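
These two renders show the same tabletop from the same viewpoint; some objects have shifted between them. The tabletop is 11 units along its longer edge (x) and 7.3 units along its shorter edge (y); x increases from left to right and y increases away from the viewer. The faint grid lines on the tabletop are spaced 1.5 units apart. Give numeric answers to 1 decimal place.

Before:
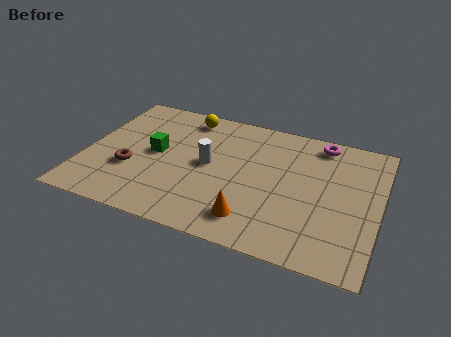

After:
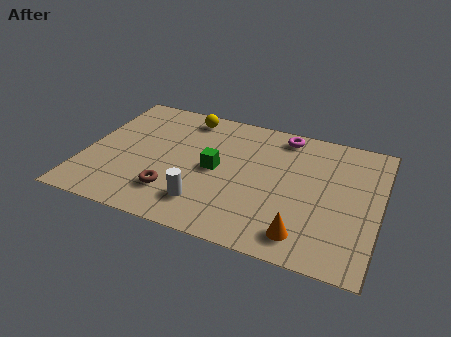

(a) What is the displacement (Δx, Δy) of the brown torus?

(1.7, -0.8)

From the two frames, the brown torus sits at roughly (1.8, 2.6) before and (3.5, 1.8) after.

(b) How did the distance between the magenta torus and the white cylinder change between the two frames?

+0.6

The distance was about 4.8 in the first image and 5.4 in the second, so they moved 0.6 units further apart.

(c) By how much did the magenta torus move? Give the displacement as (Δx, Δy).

(-1.4, 0.0)

The magenta torus was at about (8.6, 6.4) and moved to about (7.2, 6.4).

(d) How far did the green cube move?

2.3

The green cube was near (2.6, 3.8) before and (4.9, 3.6) after, so it travelled √(2.3² + 0.2²) ≈ 2.3 units.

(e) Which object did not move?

the yellow sphere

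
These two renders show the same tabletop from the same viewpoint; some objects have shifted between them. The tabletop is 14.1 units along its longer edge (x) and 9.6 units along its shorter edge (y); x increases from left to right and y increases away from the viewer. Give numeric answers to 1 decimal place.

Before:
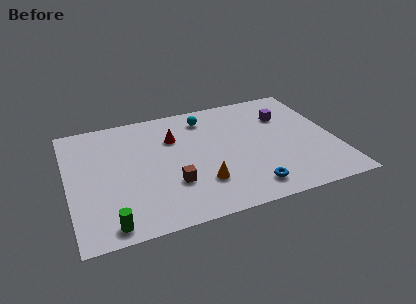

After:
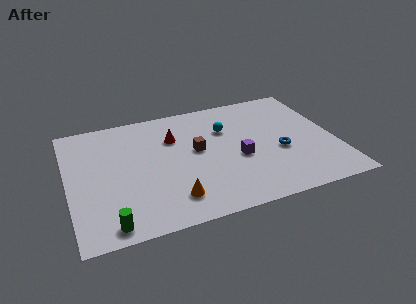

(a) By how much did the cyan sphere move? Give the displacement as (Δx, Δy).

(1.0, -1.3)

The cyan sphere was at about (7.5, 7.9) and moved to about (8.5, 6.6).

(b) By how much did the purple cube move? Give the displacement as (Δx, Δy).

(-2.8, -2.8)

The purple cube was at about (11.7, 6.8) and moved to about (8.9, 4.0).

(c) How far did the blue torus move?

3.1

The blue torus moved from about (9.2, 1.5) to (11.1, 3.9), a distance of √(1.9² + 2.4²) ≈ 3.1.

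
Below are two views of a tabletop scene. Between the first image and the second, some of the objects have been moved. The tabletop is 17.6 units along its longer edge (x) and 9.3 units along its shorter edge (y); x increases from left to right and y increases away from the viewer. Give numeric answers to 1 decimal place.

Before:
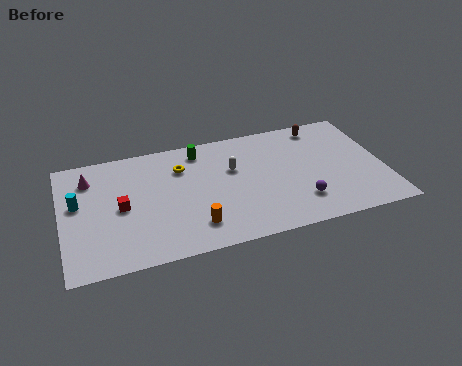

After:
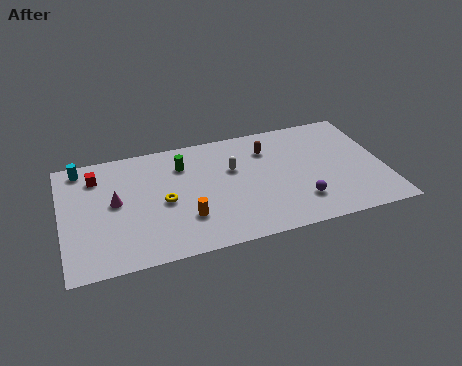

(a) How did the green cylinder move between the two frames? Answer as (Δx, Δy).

(-1.0, -0.9)

The green cylinder started near (7.7, 7.9) and ended near (6.7, 7.0).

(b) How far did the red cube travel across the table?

3.0

The red cube moved from about (3.2, 4.5) to (2.0, 7.3), a distance of √(1.2² + 2.8²) ≈ 3.0.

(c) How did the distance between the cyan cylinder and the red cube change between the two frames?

-1.3

Before: roughly 2.5 units apart; after: 1.2. That's 1.3 units closer together.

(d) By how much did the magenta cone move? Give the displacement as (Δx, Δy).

(1.3, -2.2)

From the two frames, the magenta cone sits at roughly (1.6, 7.2) before and (2.9, 5.0) after.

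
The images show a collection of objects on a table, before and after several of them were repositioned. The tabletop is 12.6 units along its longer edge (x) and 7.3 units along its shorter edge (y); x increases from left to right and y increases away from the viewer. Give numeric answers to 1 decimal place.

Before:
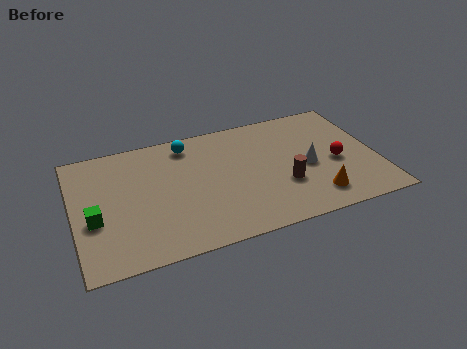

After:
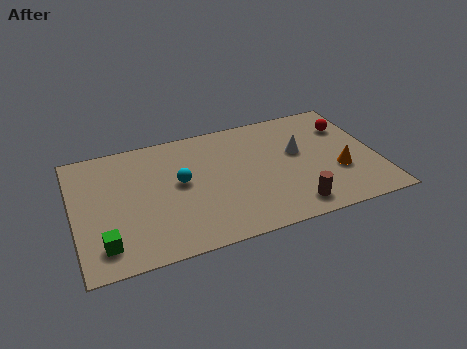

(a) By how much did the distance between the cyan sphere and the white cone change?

-0.6

They were about 5.6 units apart before and 5.0 after — 0.6 units closer together.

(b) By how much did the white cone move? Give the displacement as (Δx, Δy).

(-0.3, 1.0)

The white cone was at about (9.7, 3.3) and moved to about (9.4, 4.3).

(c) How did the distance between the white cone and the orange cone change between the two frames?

+0.4

Before: roughly 1.9 units apart; after: 2.3. That's 0.4 units further apart.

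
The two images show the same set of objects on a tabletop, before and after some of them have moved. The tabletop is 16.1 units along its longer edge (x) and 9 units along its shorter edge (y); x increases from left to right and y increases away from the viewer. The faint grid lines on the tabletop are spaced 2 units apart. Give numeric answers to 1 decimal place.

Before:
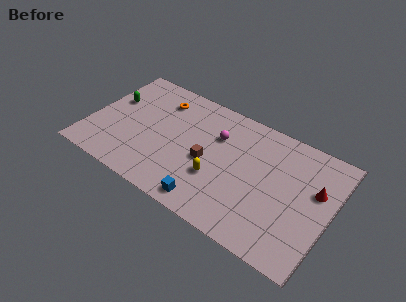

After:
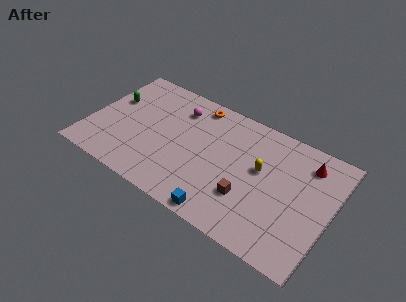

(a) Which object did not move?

the green capsule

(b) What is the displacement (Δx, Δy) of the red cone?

(-0.8, 1.6)

From the two frames, the red cone sits at roughly (15.0, 5.6) before and (14.2, 7.2) after.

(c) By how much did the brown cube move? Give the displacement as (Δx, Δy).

(2.9, -1.2)

From the two frames, the brown cube sits at roughly (8.0, 4.0) before and (10.9, 2.8) after.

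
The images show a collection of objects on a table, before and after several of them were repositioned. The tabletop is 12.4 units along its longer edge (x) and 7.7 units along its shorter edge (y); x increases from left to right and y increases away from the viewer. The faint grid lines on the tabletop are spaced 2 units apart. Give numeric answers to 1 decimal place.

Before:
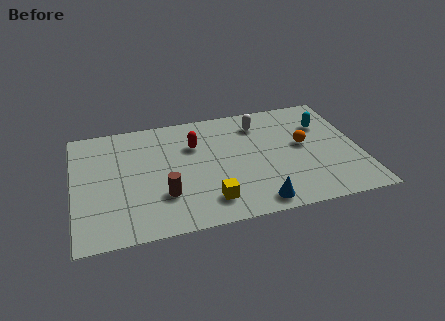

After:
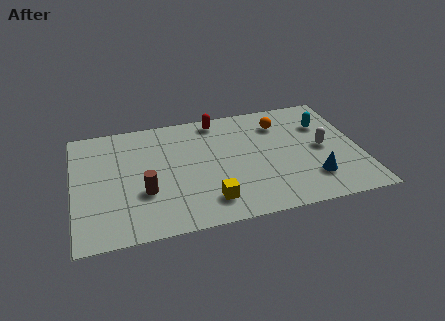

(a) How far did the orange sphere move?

1.9

The orange sphere was near (10.0, 4.2) before and (9.1, 5.9) after, so it travelled √(0.9² + 1.7²) ≈ 1.9 units.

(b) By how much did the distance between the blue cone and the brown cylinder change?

+3.1

The distance was about 4.1 in the first image and 7.2 in the second, so they moved 3.1 units further apart.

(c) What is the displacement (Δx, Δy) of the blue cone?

(2.5, 1.0)

From the two frames, the blue cone sits at roughly (7.7, 0.9) before and (10.2, 1.9) after.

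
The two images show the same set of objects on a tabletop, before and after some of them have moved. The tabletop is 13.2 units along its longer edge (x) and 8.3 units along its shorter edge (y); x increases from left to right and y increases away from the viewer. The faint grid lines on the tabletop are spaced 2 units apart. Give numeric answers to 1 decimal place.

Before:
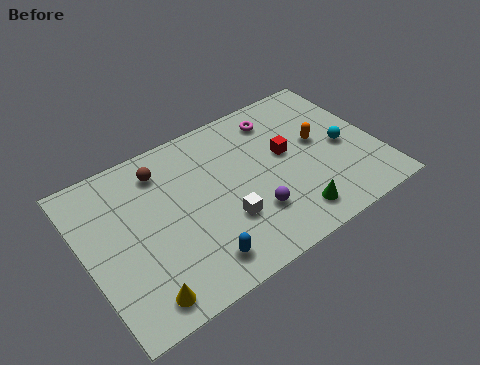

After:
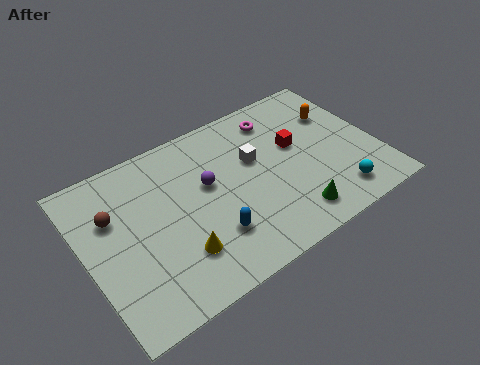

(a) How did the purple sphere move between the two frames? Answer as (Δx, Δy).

(-1.6, 2.5)

The purple sphere started near (7.2, 2.4) and ended near (5.6, 4.9).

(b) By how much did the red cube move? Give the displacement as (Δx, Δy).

(0.5, 0.2)

The red cube started near (9.2, 4.7) and ended near (9.7, 4.9).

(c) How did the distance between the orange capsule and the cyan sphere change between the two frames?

+3.1

The distance was about 1.3 in the first image and 4.4 in the second, so they moved 3.1 units further apart.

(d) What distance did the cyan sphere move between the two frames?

2.5

The cyan sphere was near (11.7, 3.8) before and (10.9, 1.4) after, so it travelled √(0.8² + 2.4²) ≈ 2.5 units.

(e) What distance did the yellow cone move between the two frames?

2.2

From (1.9, 1.1) to (3.8, 2.2), the yellow cone covered √(1.9² + 1.1²) ≈ 2.2 units.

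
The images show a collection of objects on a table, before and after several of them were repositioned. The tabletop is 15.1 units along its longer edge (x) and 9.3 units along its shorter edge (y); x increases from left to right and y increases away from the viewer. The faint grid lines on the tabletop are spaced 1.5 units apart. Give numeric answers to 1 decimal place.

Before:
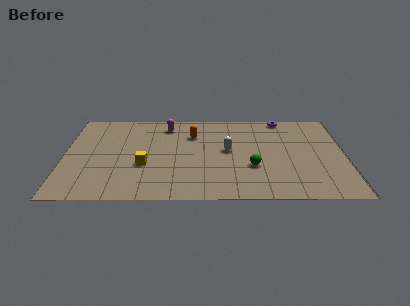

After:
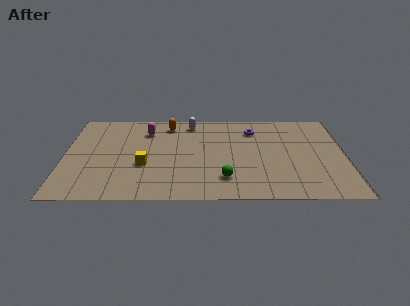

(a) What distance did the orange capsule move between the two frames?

1.7

From (6.9, 6.7) to (5.6, 7.8), the orange capsule covered √(1.3² + 1.1²) ≈ 1.7 units.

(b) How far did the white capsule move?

3.6

The white capsule was near (8.8, 5.0) before and (6.8, 8.0) after, so it travelled √(2.0² + 3.0²) ≈ 3.6 units.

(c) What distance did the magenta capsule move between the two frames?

1.3

The magenta capsule moved from about (5.5, 7.7) to (4.4, 7.1), a distance of √(1.1² + 0.6²) ≈ 1.3.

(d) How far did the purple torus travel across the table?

2.1

From (11.8, 8.5) to (10.2, 7.2), the purple torus covered √(1.6² + 1.3²) ≈ 2.1 units.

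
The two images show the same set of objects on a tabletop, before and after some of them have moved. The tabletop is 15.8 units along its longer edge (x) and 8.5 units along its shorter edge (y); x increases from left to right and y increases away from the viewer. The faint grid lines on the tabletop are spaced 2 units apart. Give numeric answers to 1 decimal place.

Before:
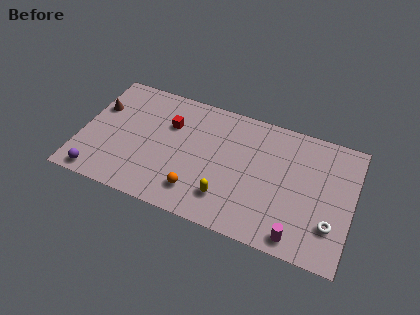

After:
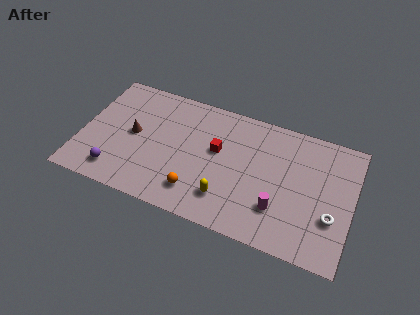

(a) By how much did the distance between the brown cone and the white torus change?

-2.5

Before: roughly 14.3 units apart; after: 11.8. That's 2.5 units closer together.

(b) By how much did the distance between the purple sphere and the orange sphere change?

-1.1

The distance was about 5.8 in the first image and 4.7 in the second, so they moved 1.1 units closer together.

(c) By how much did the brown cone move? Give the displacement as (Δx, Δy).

(2.2, -1.2)

The brown cone started near (0.8, 5.6) and ended near (3.0, 4.4).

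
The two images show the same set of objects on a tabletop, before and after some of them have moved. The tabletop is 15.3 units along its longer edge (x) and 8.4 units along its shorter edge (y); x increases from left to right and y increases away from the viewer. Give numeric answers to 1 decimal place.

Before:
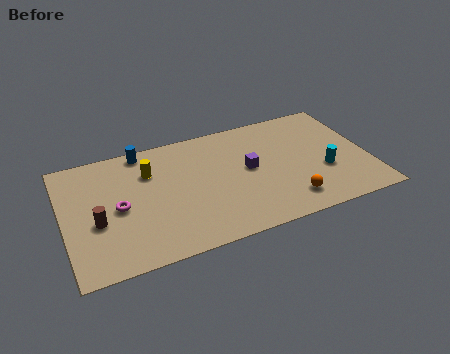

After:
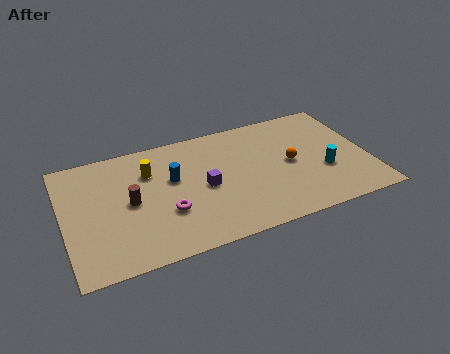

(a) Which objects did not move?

the cyan cylinder and the yellow cylinder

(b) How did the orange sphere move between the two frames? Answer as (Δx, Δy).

(0.4, 2.6)

The orange sphere was at about (11.0, 1.6) and moved to about (11.4, 4.2).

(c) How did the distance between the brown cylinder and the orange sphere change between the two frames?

-1.5

Before: roughly 9.6 units apart; after: 8.1. That's 1.5 units closer together.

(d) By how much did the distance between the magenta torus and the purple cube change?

-4.3

They were about 6.6 units apart before and 2.3 after — 4.3 units closer together.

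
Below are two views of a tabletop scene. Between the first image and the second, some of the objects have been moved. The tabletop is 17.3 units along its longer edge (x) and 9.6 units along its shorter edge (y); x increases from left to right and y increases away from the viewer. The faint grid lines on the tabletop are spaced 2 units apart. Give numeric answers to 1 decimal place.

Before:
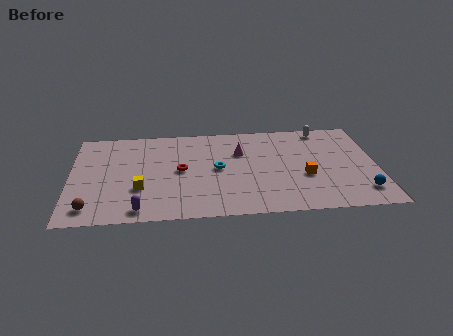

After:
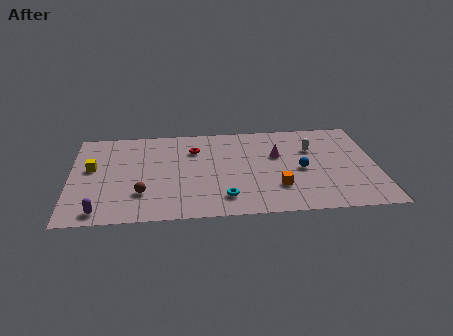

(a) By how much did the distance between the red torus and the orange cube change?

-0.8

The distance was about 7.1 in the first image and 6.3 in the second, so they moved 0.8 units closer together.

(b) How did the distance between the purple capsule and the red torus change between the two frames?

+3.5

The distance was about 4.4 in the first image and 7.9 in the second, so they moved 3.5 units further apart.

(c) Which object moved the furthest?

the blue sphere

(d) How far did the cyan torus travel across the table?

3.0

The cyan torus was near (8.3, 4.9) before and (8.6, 1.9) after, so it travelled √(0.3² + 3.0²) ≈ 3.0 units.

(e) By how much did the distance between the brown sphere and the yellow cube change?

+0.8

Before: roughly 3.2 units apart; after: 4.0. That's 0.8 units further apart.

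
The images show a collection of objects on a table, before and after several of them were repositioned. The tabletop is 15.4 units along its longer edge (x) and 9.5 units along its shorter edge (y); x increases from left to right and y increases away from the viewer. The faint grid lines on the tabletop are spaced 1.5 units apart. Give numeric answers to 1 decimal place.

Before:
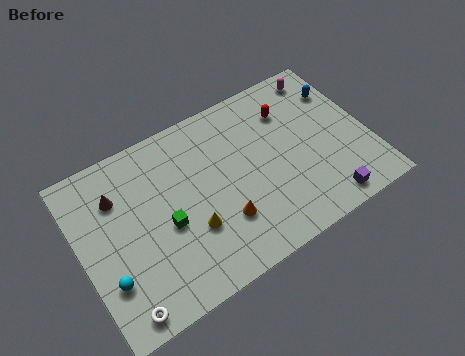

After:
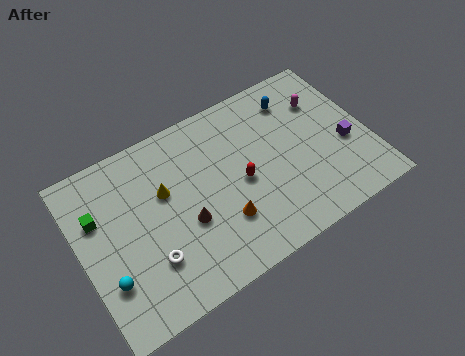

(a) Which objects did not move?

the orange cone and the cyan sphere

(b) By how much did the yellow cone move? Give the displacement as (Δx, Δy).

(-1.0, 2.7)

The yellow cone started near (5.6, 3.2) and ended near (4.6, 5.9).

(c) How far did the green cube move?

4.0

The green cube was near (4.4, 4.1) before and (1.1, 6.3) after, so it travelled √(3.3² + 2.2²) ≈ 4.0 units.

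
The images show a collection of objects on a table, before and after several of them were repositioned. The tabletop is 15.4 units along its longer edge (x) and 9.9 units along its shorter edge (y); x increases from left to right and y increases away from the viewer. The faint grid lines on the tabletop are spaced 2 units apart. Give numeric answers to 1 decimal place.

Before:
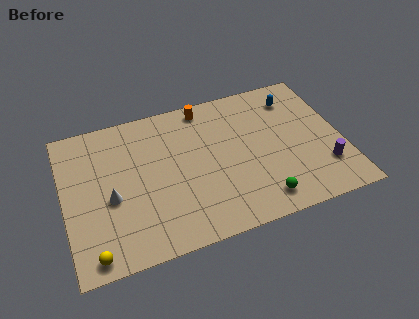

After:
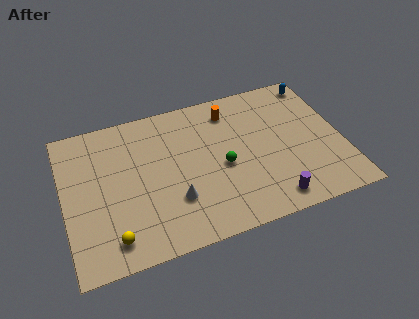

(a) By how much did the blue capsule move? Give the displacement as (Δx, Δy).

(1.4, 0.8)

The blue capsule started near (13.1, 7.9) and ended near (14.5, 8.7).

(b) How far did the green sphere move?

3.4

From (10.5, 1.5) to (8.7, 4.4), the green sphere covered √(1.8² + 2.9²) ≈ 3.4 units.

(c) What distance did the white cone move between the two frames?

3.6

The white cone moved from about (2.5, 4.2) to (5.9, 3.0), a distance of √(3.4² + 1.2²) ≈ 3.6.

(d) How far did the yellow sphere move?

1.3

From (1.3, 1.0) to (2.4, 1.6), the yellow sphere covered √(1.1² + 0.6²) ≈ 1.3 units.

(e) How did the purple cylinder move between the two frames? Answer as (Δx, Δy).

(-3.1, -1.3)

The purple cylinder started near (14.2, 2.6) and ended near (11.1, 1.3).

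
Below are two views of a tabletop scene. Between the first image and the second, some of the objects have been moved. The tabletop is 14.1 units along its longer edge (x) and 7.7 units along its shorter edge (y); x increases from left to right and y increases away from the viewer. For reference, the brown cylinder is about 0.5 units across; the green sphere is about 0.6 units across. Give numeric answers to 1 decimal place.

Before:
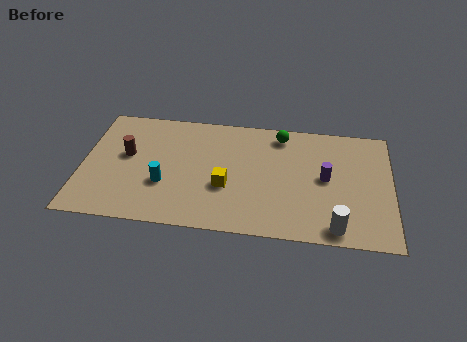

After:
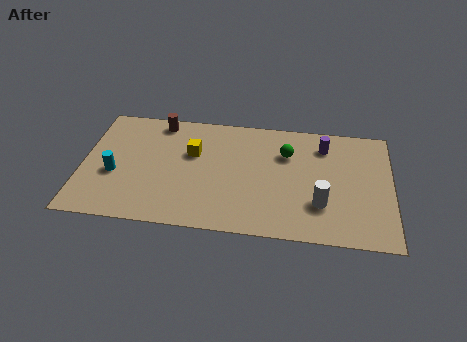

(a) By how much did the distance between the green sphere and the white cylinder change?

-2.8

They were about 6.3 units apart before and 3.5 after — 2.8 units closer together.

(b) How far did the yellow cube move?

2.6

From (6.6, 2.9) to (5.0, 4.9), the yellow cube covered √(1.6² + 2.0²) ≈ 2.6 units.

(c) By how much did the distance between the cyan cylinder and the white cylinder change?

+1.4

They were about 8.0 units apart before and 9.4 after — 1.4 units further apart.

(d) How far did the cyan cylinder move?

2.3

The cyan cylinder moved from about (3.8, 2.7) to (1.5, 3.1), a distance of √(2.3² + 0.4²) ≈ 2.3.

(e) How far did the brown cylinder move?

2.8

The brown cylinder was near (2.0, 4.4) before and (3.4, 6.8) after, so it travelled √(1.4² + 2.4²) ≈ 2.8 units.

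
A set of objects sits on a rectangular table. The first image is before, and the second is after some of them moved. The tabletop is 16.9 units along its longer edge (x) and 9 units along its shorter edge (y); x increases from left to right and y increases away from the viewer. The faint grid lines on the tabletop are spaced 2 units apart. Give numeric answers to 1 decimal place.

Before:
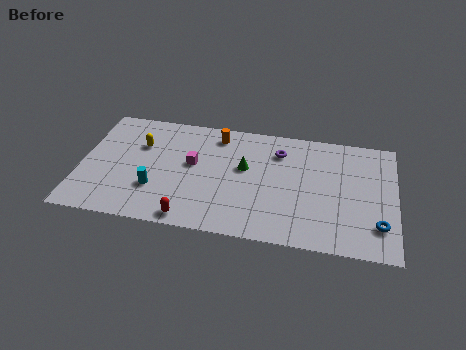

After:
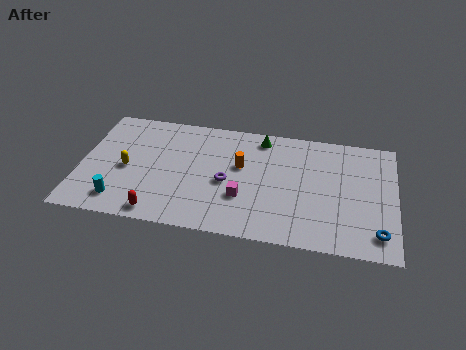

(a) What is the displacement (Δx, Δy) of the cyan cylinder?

(-1.8, -1.2)

From the two frames, the cyan cylinder sits at roughly (4.1, 2.8) before and (2.3, 1.6) after.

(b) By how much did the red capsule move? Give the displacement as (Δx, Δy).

(-1.7, 0.1)

The red capsule was at about (6.1, 0.9) and moved to about (4.4, 1.0).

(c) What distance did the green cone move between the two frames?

2.6

From (8.8, 5.3) to (9.6, 7.8), the green cone covered √(0.8² + 2.5²) ≈ 2.6 units.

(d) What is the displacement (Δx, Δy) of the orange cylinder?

(1.4, -2.2)

From the two frames, the orange cylinder sits at roughly (7.2, 7.6) before and (8.6, 5.4) after.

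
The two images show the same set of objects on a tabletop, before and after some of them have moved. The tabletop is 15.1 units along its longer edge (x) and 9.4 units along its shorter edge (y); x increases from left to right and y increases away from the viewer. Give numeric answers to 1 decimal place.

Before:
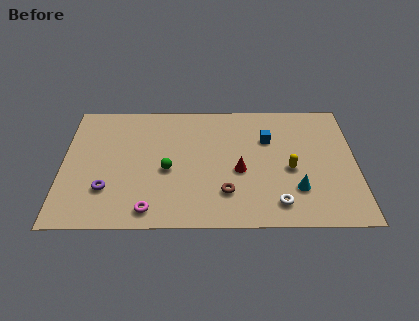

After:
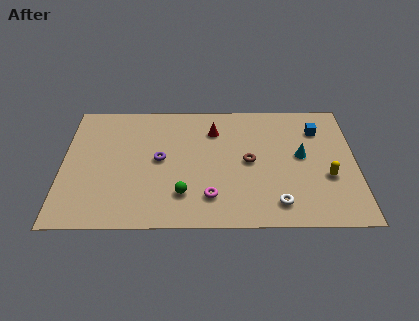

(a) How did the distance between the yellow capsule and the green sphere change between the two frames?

+1.2

Before: roughly 6.3 units apart; after: 7.5. That's 1.2 units further apart.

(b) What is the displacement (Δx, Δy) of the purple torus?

(2.7, 2.2)

The purple torus started near (2.3, 2.7) and ended near (5.0, 4.9).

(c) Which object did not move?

the white torus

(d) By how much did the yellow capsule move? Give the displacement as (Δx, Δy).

(1.9, -0.6)

The yellow capsule was at about (11.7, 4.1) and moved to about (13.6, 3.5).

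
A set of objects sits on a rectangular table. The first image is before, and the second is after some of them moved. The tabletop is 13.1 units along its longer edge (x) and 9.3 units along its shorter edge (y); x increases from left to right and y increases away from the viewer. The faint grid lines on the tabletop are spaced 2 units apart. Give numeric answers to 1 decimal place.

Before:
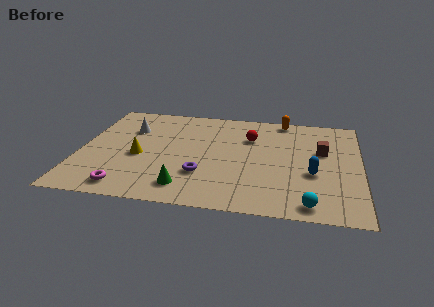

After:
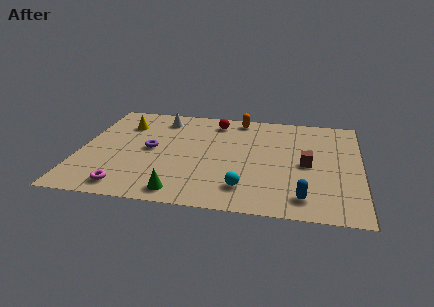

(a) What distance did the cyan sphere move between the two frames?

3.1

The cyan sphere moved from about (10.8, 1.0) to (7.8, 1.9), a distance of √(3.0² + 0.9²) ≈ 3.1.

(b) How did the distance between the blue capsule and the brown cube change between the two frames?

+0.8

Before: roughly 2.1 units apart; after: 2.9. That's 0.8 units further apart.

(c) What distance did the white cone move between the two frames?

1.8

The white cone was near (2.2, 6.5) before and (3.6, 7.7) after, so it travelled √(1.4² + 1.2²) ≈ 1.8 units.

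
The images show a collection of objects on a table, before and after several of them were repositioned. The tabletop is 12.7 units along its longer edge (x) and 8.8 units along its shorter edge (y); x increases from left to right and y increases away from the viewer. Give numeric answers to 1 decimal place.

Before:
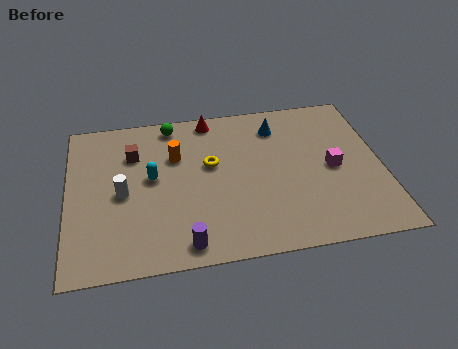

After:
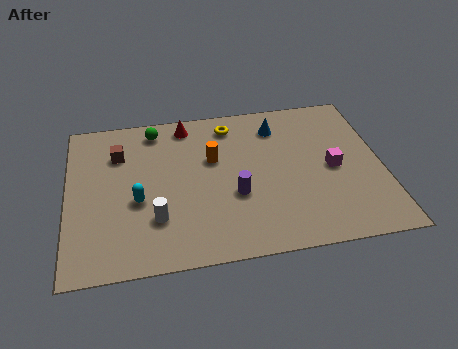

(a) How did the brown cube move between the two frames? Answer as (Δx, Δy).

(-0.6, 0.1)

The brown cube was at about (2.7, 6.3) and moved to about (2.1, 6.4).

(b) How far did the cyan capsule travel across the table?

1.3

The cyan capsule moved from about (3.4, 4.8) to (2.8, 3.6), a distance of √(0.6² + 1.2²) ≈ 1.3.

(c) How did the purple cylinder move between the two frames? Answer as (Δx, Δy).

(2.1, 2.3)

From the two frames, the purple cylinder sits at roughly (4.6, 1.0) before and (6.7, 3.3) after.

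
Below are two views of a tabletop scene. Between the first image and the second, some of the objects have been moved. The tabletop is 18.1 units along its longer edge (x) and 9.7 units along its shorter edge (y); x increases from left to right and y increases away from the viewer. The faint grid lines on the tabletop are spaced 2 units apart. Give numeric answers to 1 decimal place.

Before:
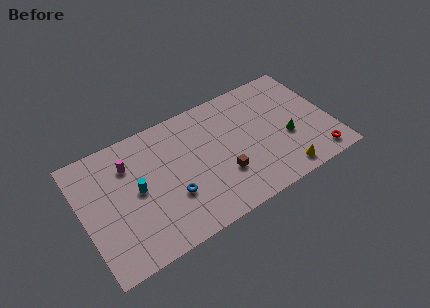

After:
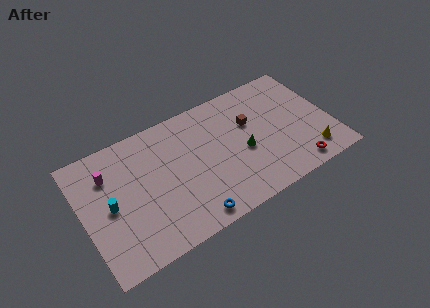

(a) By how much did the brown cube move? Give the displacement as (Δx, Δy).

(2.5, 3.1)

The brown cube was at about (9.9, 3.1) and moved to about (12.4, 6.2).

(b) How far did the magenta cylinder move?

1.5

The magenta cylinder was near (3.6, 7.2) before and (2.1, 7.1) after, so it travelled √(1.5² + 0.1²) ≈ 1.5 units.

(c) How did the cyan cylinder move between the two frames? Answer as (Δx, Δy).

(-2.0, -0.3)

The cyan cylinder was at about (3.9, 5.0) and moved to about (1.9, 4.7).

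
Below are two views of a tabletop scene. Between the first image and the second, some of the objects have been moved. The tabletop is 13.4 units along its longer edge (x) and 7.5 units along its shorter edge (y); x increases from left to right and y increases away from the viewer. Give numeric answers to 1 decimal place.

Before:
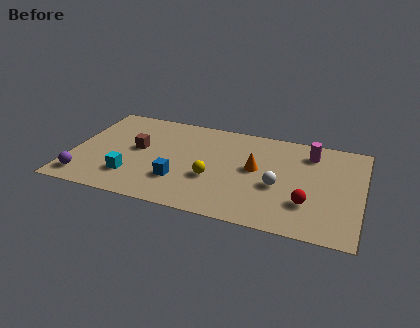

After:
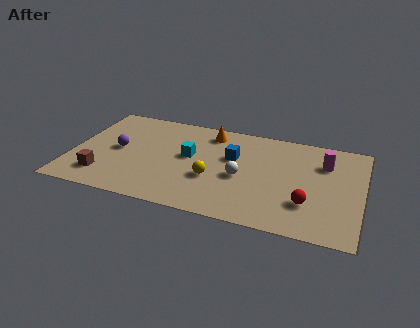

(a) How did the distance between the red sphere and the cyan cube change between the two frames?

-2.2

The distance was about 8.1 in the first image and 5.9 in the second, so they moved 2.2 units closer together.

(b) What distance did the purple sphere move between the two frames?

2.9

From (0.8, 1.2) to (2.1, 3.8), the purple sphere covered √(1.3² + 2.6²) ≈ 2.9 units.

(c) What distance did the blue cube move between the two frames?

3.4

The blue cube was near (5.1, 2.2) before and (7.4, 4.7) after, so it travelled √(2.3² + 2.5²) ≈ 3.4 units.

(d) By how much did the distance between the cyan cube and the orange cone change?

-3.8

They were about 6.0 units apart before and 2.2 after — 3.8 units closer together.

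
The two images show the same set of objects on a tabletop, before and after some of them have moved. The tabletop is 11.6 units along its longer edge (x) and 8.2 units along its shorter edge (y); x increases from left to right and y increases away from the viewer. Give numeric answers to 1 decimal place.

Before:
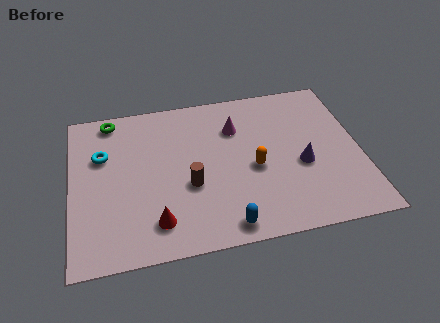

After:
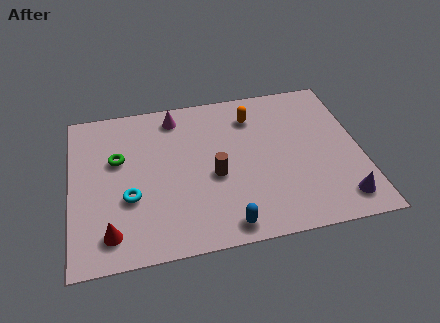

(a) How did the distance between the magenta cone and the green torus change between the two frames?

-2.1

Before: roughly 5.2 units apart; after: 3.1. That's 2.1 units closer together.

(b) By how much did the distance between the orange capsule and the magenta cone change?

+0.8

They were about 2.4 units apart before and 3.2 after — 0.8 units further apart.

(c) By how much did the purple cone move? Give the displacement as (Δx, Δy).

(1.4, -2.1)

The purple cone started near (9.2, 3.4) and ended near (10.6, 1.3).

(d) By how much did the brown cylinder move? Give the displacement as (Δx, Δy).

(1.0, 0.3)

The brown cylinder started near (4.7, 3.2) and ended near (5.7, 3.5).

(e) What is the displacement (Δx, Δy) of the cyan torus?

(1.0, -2.4)

The cyan torus started near (1.3, 5.4) and ended near (2.3, 3.0).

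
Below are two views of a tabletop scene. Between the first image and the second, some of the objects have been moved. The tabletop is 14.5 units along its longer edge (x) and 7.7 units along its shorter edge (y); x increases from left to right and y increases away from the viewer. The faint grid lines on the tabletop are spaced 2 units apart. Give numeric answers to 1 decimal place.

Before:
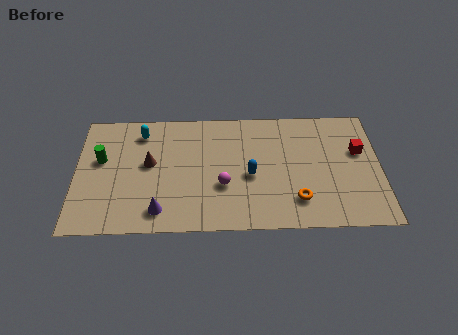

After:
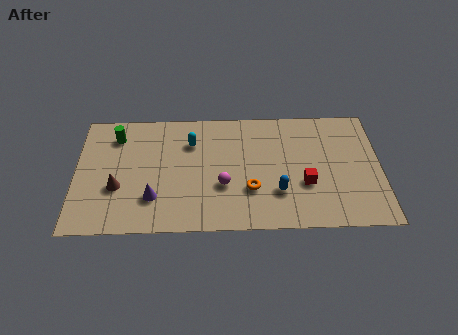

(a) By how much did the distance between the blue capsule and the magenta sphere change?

+1.2

Before: roughly 1.4 units apart; after: 2.6. That's 1.2 units further apart.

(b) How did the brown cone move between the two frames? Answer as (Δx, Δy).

(-1.5, -1.5)

The brown cone was at about (3.5, 4.3) and moved to about (2.0, 2.8).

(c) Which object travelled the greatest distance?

the red cube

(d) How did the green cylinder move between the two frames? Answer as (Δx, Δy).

(0.7, 1.5)

From the two frames, the green cylinder sits at roughly (1.2, 4.6) before and (1.9, 6.1) after.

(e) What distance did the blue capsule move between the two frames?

1.7

The blue capsule was near (8.3, 3.4) before and (9.6, 2.3) after, so it travelled √(1.3² + 1.1²) ≈ 1.7 units.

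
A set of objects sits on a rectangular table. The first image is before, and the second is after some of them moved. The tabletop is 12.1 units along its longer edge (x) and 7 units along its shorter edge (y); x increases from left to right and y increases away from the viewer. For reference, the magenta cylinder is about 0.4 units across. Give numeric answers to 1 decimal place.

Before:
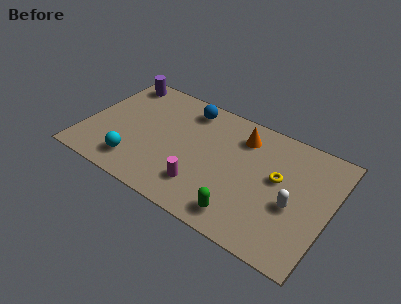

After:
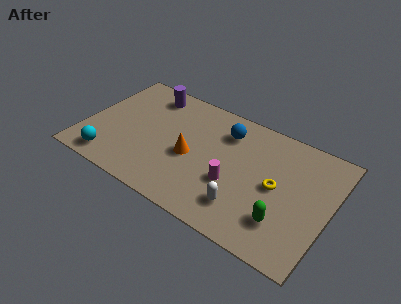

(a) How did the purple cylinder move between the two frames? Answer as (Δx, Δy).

(1.6, -0.2)

From the two frames, the purple cylinder sits at roughly (1.1, 6.1) before and (2.7, 5.9) after.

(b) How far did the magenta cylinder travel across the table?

1.7

From (6.1, 1.7) to (7.5, 2.6), the magenta cylinder covered √(1.4² + 0.9²) ≈ 1.7 units.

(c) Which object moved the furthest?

the orange cone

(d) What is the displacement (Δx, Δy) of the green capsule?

(1.9, 0.7)

From the two frames, the green capsule sits at roughly (8.2, 1.1) before and (10.1, 1.8) after.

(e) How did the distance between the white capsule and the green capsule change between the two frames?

-0.9

The distance was about 2.8 in the first image and 1.9 in the second, so they moved 0.9 units closer together.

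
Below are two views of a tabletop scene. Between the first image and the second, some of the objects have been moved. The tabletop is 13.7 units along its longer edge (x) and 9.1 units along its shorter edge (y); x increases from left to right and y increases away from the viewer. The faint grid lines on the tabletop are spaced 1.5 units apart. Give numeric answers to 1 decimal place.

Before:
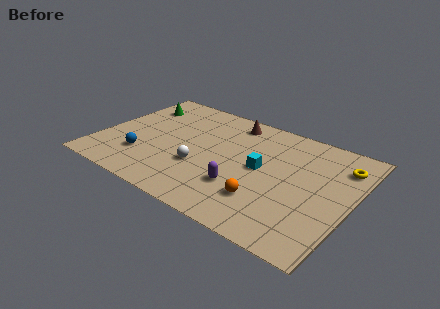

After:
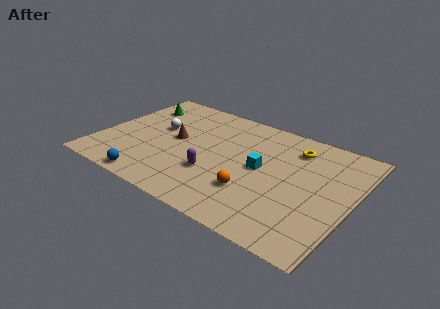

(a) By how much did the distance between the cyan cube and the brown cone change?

+1.0

They were about 3.8 units apart before and 4.8 after — 1.0 units further apart.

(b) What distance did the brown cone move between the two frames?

4.0

The brown cone moved from about (6.6, 7.8) to (4.0, 4.8), a distance of √(2.6² + 3.0²) ≈ 4.0.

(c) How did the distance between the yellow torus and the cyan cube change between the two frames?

-1.7

The distance was about 4.6 in the first image and 2.9 in the second, so they moved 1.7 units closer together.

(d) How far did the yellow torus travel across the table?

2.6

The yellow torus moved from about (12.8, 7.0) to (10.2, 7.2), a distance of √(2.6² + 0.2²) ≈ 2.6.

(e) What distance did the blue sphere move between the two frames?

1.9

The blue sphere was near (2.6, 2.5) before and (3.5, 0.8) after, so it travelled √(0.9² + 1.7²) ≈ 1.9 units.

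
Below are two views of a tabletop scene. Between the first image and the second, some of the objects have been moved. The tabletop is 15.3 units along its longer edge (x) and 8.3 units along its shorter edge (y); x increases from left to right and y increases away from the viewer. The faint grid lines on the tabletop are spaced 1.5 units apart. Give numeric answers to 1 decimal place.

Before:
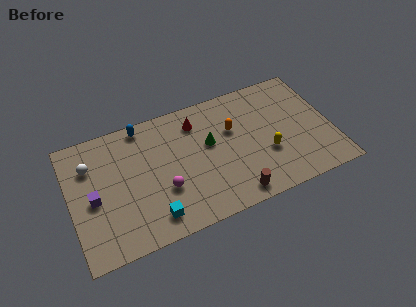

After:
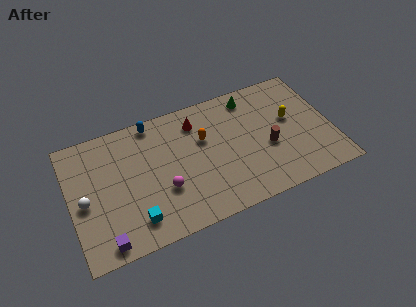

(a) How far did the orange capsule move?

1.7

The orange capsule moved from about (9.6, 5.3) to (7.9, 5.3), a distance of √(1.7² + 0.0²) ≈ 1.7.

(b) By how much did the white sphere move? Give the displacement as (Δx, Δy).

(-0.5, -2.2)

From the two frames, the white sphere sits at roughly (1.3, 6.0) before and (0.8, 3.8) after.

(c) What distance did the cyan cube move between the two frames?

1.0

The cyan cube moved from about (4.5, 1.4) to (3.5, 1.6), a distance of √(1.0² + 0.2²) ≈ 1.0.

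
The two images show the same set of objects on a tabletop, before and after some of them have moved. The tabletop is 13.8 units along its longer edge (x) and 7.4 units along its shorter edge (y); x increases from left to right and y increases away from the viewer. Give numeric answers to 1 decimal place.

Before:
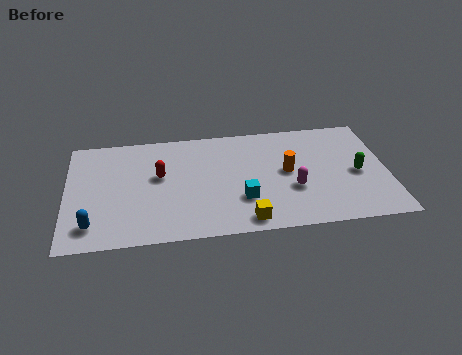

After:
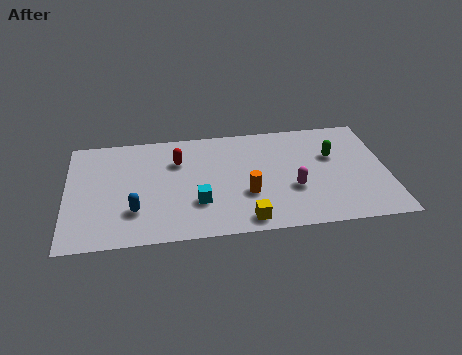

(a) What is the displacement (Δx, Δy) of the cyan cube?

(-1.9, 0.0)

From the two frames, the cyan cube sits at roughly (7.5, 2.3) before and (5.6, 2.3) after.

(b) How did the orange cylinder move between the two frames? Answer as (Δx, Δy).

(-1.8, -1.3)

From the two frames, the orange cylinder sits at roughly (9.5, 3.9) before and (7.7, 2.6) after.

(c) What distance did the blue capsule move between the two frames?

1.9

The blue capsule was near (1.1, 1.4) before and (2.9, 2.1) after, so it travelled √(1.8² + 0.7²) ≈ 1.9 units.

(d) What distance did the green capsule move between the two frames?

1.6

The green capsule moved from about (12.5, 3.4) to (11.5, 4.7), a distance of √(1.0² + 1.3²) ≈ 1.6.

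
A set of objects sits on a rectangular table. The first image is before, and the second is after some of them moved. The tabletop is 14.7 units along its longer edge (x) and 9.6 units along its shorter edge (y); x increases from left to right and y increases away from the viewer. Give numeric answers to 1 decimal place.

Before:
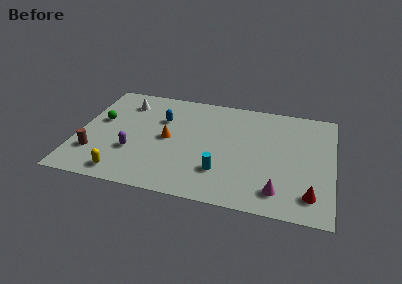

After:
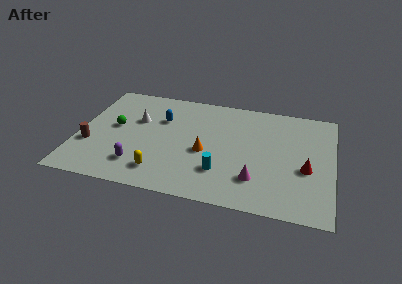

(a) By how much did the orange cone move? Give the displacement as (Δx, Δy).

(2.2, -0.7)

The orange cone was at about (5.2, 4.8) and moved to about (7.4, 4.1).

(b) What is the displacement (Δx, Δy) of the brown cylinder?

(-0.3, 0.7)

The brown cylinder started near (1.1, 2.6) and ended near (0.8, 3.3).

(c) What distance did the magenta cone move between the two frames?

1.5

The magenta cone was near (11.7, 1.7) before and (10.4, 2.4) after, so it travelled √(1.3² + 0.7²) ≈ 1.5 units.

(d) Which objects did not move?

the cyan cylinder and the blue capsule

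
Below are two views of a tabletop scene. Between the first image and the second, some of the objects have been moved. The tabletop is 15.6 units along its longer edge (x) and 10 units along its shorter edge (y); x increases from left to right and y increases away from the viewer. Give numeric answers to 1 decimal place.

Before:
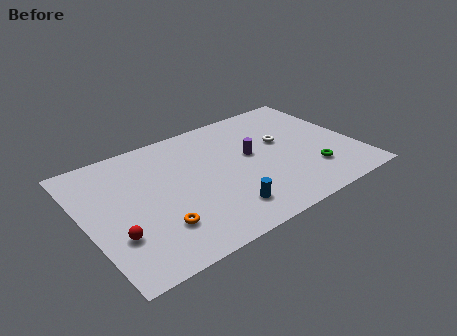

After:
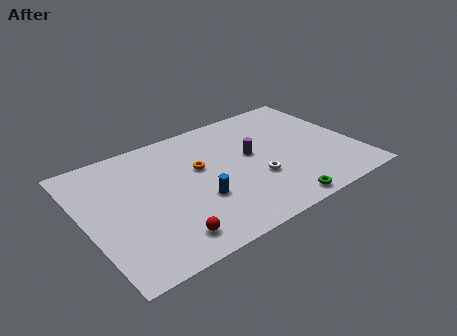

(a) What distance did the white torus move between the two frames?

3.1

The white torus was near (11.6, 5.9) before and (9.6, 3.5) after, so it travelled √(2.0² + 2.4²) ≈ 3.1 units.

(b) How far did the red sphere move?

3.0

From (1.4, 3.1) to (4.0, 1.6), the red sphere covered √(2.6² + 1.5²) ≈ 3.0 units.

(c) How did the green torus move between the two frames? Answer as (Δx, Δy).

(-2.4, -1.7)

The green torus was at about (12.7, 2.6) and moved to about (10.3, 0.9).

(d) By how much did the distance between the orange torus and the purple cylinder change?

-3.7

Before: roughly 6.7 units apart; after: 3.0. That's 3.7 units closer together.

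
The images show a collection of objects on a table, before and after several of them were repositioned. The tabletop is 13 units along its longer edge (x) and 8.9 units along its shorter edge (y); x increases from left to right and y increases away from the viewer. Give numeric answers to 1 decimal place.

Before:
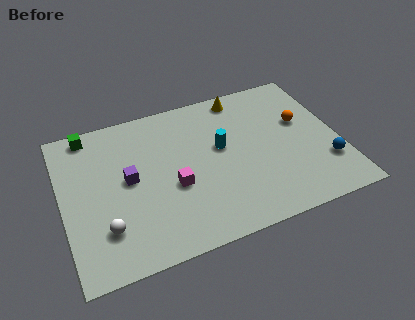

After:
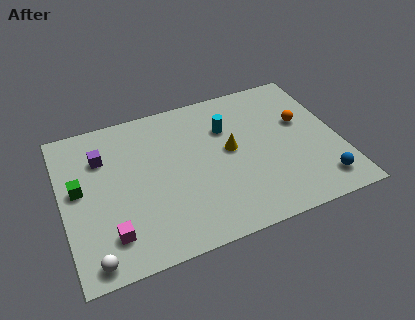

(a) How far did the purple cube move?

2.0

From (3.1, 4.7) to (2.0, 6.4), the purple cube covered √(1.1² + 1.7²) ≈ 2.0 units.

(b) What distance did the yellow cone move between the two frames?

3.2

The yellow cone was near (8.8, 7.9) before and (7.9, 4.8) after, so it travelled √(0.9² + 3.1²) ≈ 3.2 units.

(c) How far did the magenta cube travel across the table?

3.5

The magenta cube was near (5.1, 3.6) before and (2.0, 1.9) after, so it travelled √(3.1² + 1.7²) ≈ 3.5 units.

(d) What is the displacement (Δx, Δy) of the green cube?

(-0.7, -3.1)

The green cube started near (1.5, 8.0) and ended near (0.8, 4.9).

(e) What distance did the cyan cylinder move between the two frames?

1.2

The cyan cylinder moved from about (7.5, 5.1) to (7.9, 6.2), a distance of √(0.4² + 1.1²) ≈ 1.2.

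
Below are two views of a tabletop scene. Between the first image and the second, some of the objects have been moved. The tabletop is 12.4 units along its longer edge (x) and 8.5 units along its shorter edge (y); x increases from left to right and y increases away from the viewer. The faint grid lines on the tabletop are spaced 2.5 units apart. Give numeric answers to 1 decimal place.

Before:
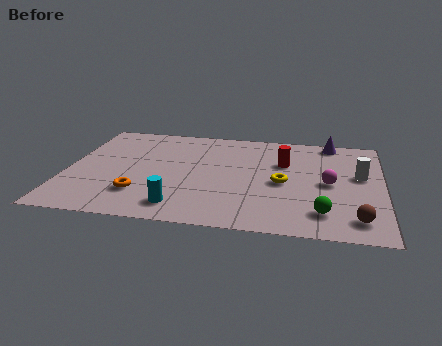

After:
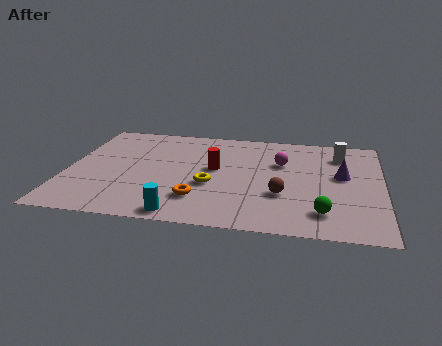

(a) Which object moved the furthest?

the brown sphere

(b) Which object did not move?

the green sphere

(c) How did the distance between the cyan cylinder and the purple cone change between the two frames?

-1.2

They were about 8.5 units apart before and 7.3 after — 1.2 units closer together.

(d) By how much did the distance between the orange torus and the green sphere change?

-2.3

Before: roughly 7.1 units apart; after: 4.8. That's 2.3 units closer together.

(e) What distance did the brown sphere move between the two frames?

3.3

The brown sphere was near (11.4, 1.4) before and (8.5, 2.9) after, so it travelled √(2.9² + 1.5²) ≈ 3.3 units.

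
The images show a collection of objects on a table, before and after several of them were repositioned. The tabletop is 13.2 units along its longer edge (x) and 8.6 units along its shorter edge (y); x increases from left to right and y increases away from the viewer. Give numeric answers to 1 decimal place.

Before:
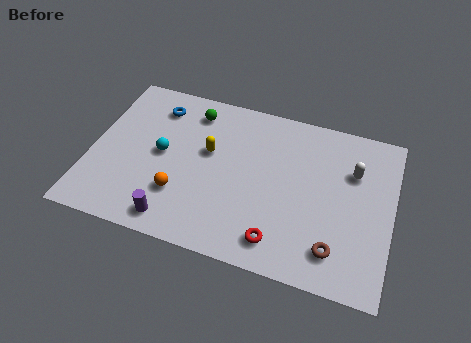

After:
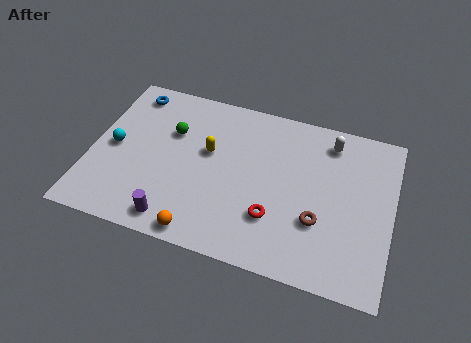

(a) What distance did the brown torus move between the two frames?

1.4

From (10.9, 1.7) to (10.1, 2.9), the brown torus covered √(0.8² + 1.2²) ≈ 1.4 units.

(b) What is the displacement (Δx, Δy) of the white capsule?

(-1.1, 1.3)

The white capsule started near (11.4, 5.9) and ended near (10.3, 7.2).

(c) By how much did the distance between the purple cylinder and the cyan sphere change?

+0.9

Before: roughly 3.4 units apart; after: 4.3. That's 0.9 units further apart.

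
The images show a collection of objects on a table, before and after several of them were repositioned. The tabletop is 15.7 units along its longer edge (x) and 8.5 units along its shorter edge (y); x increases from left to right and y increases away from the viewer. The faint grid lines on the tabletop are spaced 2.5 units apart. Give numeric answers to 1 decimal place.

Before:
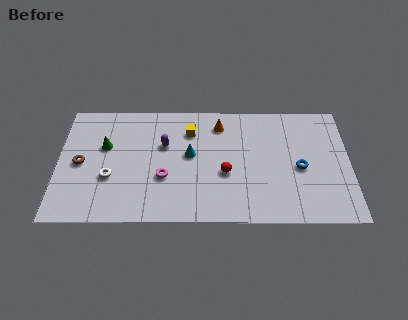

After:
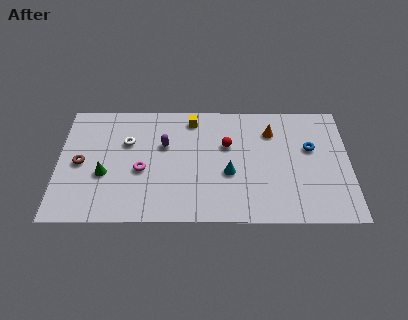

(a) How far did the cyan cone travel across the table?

2.5

From (7.1, 4.7) to (9.2, 3.4), the cyan cone covered √(2.1² + 1.3²) ≈ 2.5 units.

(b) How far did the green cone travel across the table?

2.0

From (2.5, 5.3) to (2.5, 3.3), the green cone covered √(0.0² + 2.0²) ≈ 2.0 units.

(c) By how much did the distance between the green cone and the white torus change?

+0.4

They were about 2.2 units apart before and 2.6 after — 0.4 units further apart.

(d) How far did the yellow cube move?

0.9

The yellow cube was near (7.1, 6.4) before and (7.2, 7.3) after, so it travelled √(0.1² + 0.9²) ≈ 0.9 units.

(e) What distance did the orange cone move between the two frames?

2.8

The orange cone was near (8.7, 6.9) before and (11.5, 6.4) after, so it travelled √(2.8² + 0.5²) ≈ 2.8 units.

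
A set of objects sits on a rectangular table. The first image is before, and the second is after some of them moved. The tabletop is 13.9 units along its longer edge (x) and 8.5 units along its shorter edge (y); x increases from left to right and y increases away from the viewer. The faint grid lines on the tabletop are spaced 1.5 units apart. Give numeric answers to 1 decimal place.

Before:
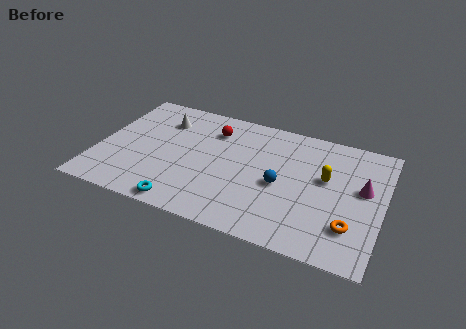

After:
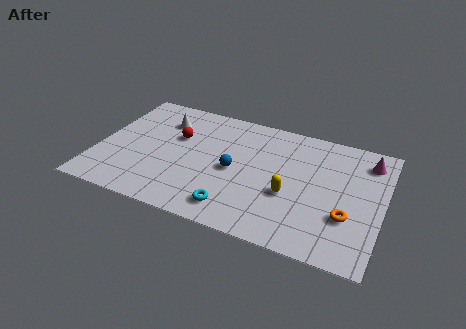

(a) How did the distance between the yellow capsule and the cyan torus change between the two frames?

-4.6

Before: roughly 7.7 units apart; after: 3.1. That's 4.6 units closer together.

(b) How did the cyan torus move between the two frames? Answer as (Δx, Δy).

(2.4, 0.6)

From the two frames, the cyan torus sits at roughly (4.6, 0.8) before and (7.0, 1.4) after.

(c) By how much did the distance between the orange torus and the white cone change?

-0.4

Before: roughly 10.5 units apart; after: 10.1. That's 0.4 units closer together.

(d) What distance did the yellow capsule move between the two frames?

2.3

From (11.1, 5.0) to (9.5, 3.3), the yellow capsule covered √(1.6² + 1.7²) ≈ 2.3 units.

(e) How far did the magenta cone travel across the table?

2.0

From (12.9, 4.9) to (13.0, 6.9), the magenta cone covered √(0.1² + 2.0²) ≈ 2.0 units.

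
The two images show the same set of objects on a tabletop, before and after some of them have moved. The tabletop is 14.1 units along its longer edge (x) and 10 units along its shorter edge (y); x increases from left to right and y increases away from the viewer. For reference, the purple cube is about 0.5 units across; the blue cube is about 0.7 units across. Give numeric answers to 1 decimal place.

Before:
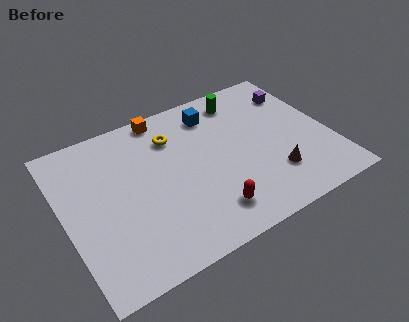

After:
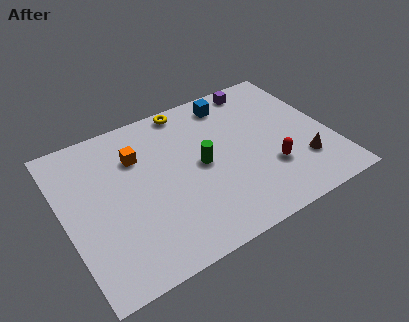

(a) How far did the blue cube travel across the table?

1.1

The blue cube moved from about (8.4, 8.1) to (9.4, 8.5), a distance of √(1.0² + 0.4²) ≈ 1.1.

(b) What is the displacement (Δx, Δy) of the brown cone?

(1.6, 0.1)

The brown cone was at about (10.7, 2.6) and moved to about (12.3, 2.7).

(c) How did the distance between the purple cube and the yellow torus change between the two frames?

-2.9

The distance was about 6.8 in the first image and 3.9 in the second, so they moved 2.9 units closer together.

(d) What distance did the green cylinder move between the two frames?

4.4

From (10.0, 8.4) to (7.2, 5.0), the green cylinder covered √(2.8² + 3.4²) ≈ 4.4 units.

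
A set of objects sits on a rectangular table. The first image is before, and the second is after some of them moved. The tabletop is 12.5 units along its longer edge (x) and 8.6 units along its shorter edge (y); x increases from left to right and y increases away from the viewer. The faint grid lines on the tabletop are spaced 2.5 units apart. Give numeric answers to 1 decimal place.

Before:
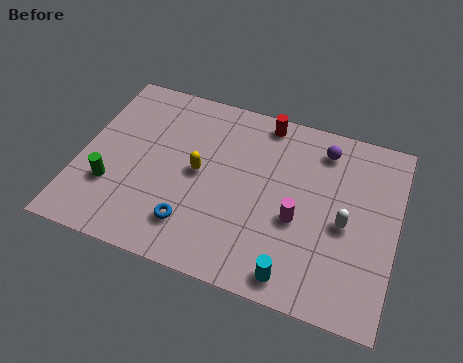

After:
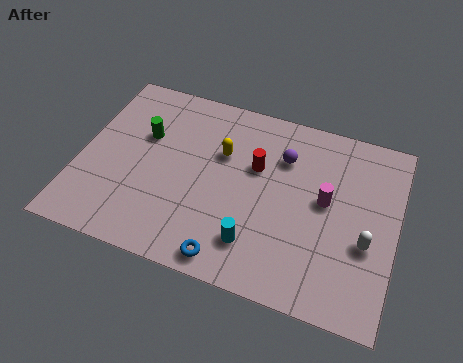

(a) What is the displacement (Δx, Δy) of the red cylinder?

(-0.1, -2.3)

The red cylinder was at about (7.0, 7.7) and moved to about (6.9, 5.4).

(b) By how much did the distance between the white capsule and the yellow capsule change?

+0.5

They were about 5.8 units apart before and 6.3 after — 0.5 units further apart.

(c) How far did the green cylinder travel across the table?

3.0

From (1.4, 2.7) to (2.4, 5.5), the green cylinder covered √(1.0² + 2.8²) ≈ 3.0 units.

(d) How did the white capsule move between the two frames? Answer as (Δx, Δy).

(0.9, -0.6)

The white capsule was at about (10.5, 3.9) and moved to about (11.4, 3.3).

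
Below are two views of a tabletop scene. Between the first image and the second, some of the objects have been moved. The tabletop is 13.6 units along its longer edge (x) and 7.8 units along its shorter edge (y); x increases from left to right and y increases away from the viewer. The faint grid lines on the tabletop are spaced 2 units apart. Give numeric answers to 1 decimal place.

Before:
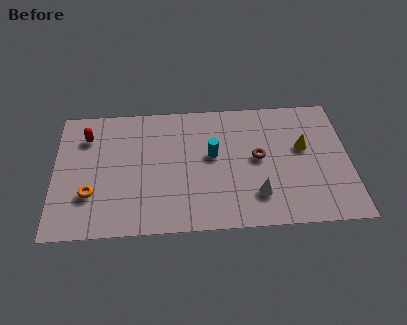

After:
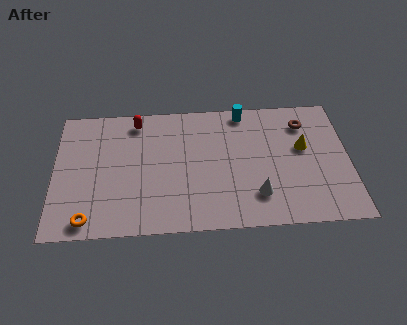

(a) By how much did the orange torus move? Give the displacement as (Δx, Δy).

(-0.1, -1.5)

The orange torus was at about (1.7, 2.4) and moved to about (1.6, 0.9).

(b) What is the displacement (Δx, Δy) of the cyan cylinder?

(1.5, 2.6)

The cyan cylinder started near (7.3, 4.4) and ended near (8.8, 7.0).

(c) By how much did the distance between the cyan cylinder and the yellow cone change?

-0.6

The distance was about 4.2 in the first image and 3.6 in the second, so they moved 0.6 units closer together.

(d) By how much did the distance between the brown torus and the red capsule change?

-0.3

The distance was about 8.1 in the first image and 7.8 in the second, so they moved 0.3 units closer together.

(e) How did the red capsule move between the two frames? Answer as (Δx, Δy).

(2.3, 0.8)

From the two frames, the red capsule sits at roughly (1.5, 5.9) before and (3.8, 6.7) after.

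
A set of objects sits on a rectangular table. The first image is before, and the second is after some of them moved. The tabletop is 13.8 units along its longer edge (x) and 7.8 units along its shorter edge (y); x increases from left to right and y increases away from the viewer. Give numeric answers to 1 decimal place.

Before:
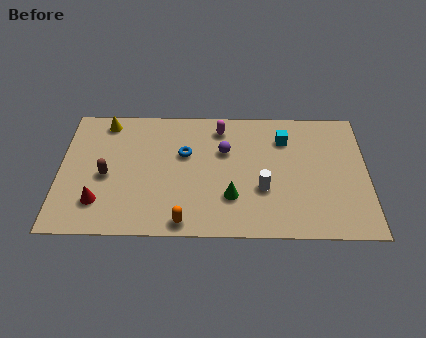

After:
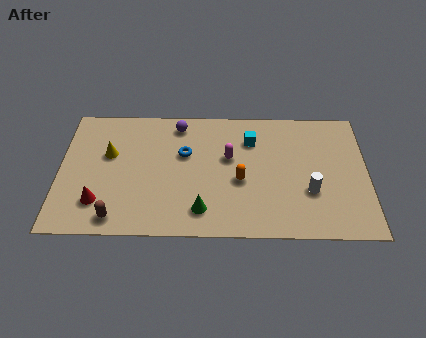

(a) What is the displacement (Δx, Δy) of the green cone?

(-1.3, -0.8)

The green cone started near (7.7, 2.3) and ended near (6.4, 1.5).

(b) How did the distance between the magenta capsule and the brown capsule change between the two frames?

+0.3

Before: roughly 5.9 units apart; after: 6.2. That's 0.3 units further apart.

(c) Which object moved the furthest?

the orange capsule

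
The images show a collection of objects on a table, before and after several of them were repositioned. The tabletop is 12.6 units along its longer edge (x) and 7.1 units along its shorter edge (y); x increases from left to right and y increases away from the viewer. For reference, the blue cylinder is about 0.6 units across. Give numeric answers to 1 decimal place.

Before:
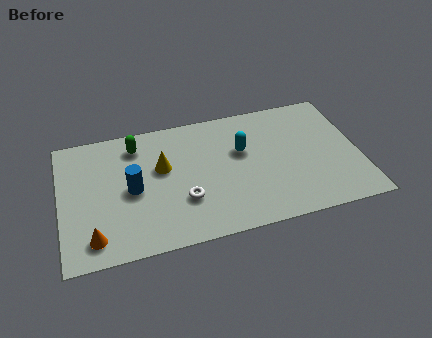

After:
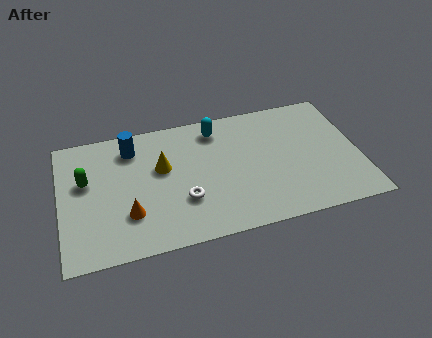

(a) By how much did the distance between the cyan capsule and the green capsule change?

+1.2

Before: roughly 4.6 units apart; after: 5.8. That's 1.2 units further apart.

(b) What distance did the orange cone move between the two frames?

1.7

The orange cone moved from about (1.3, 1.2) to (2.8, 2.1), a distance of √(1.5² + 0.9²) ≈ 1.7.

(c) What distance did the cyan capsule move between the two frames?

1.8

The cyan capsule was near (7.7, 4.4) before and (6.7, 5.9) after, so it travelled √(1.0² + 1.5²) ≈ 1.8 units.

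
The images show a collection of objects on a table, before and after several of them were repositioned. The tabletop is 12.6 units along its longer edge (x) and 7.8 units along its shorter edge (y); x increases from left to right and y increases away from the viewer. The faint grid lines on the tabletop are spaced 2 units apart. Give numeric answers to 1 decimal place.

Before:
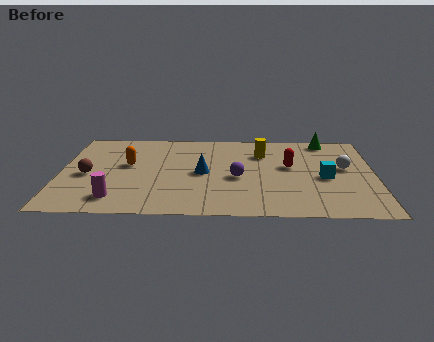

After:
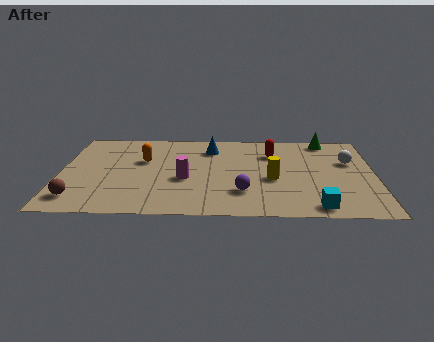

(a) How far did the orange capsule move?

0.7

From (2.7, 4.5) to (3.3, 4.9), the orange capsule covered √(0.6² + 0.4²) ≈ 0.7 units.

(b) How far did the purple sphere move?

1.3

The purple sphere moved from about (7.1, 3.4) to (7.3, 2.1), a distance of √(0.2² + 1.3²) ≈ 1.3.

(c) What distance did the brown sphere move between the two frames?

2.1

The brown sphere was near (1.1, 3.5) before and (0.8, 1.4) after, so it travelled √(0.3² + 2.1²) ≈ 2.1 units.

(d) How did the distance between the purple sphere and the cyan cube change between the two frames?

-0.4

They were about 3.5 units apart before and 3.1 after — 0.4 units closer together.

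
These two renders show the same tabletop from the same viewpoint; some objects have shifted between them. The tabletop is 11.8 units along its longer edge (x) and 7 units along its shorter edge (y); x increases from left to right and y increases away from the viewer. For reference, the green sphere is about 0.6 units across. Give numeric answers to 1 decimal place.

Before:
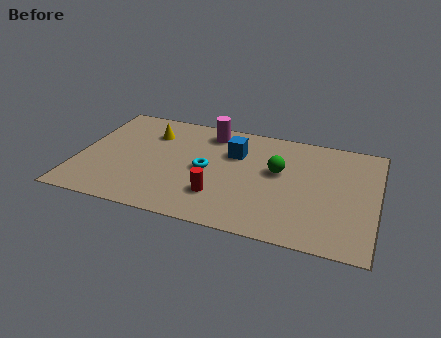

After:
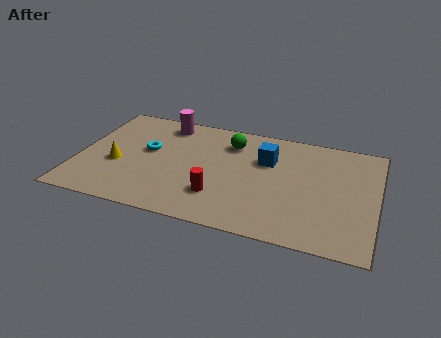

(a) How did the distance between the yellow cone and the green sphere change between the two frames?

-0.3

They were about 5.3 units apart before and 5.0 after — 0.3 units closer together.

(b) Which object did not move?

the red cylinder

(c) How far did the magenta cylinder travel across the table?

1.8

The magenta cylinder moved from about (5.0, 5.9) to (3.2, 6.0), a distance of √(1.8² + 0.1²) ≈ 1.8.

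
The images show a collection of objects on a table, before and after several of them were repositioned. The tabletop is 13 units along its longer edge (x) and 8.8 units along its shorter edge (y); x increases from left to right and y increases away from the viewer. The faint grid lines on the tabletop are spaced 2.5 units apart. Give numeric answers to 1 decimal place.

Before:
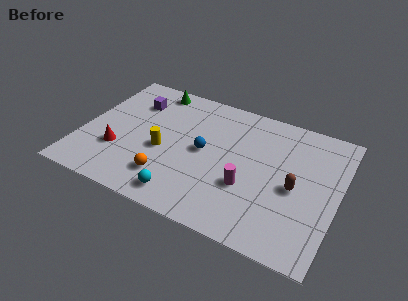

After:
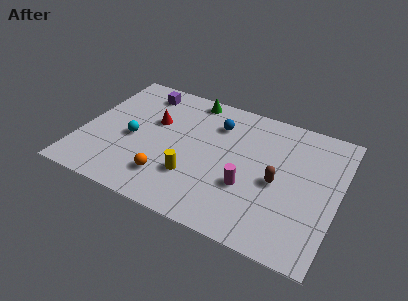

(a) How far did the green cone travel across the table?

2.0

The green cone was near (3.1, 7.8) before and (5.1, 7.9) after, so it travelled √(2.0² + 0.1²) ≈ 2.0 units.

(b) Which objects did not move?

the magenta cylinder and the orange sphere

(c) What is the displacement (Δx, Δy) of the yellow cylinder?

(1.7, -1.1)

From the two frames, the yellow cylinder sits at roughly (4.2, 3.7) before and (5.9, 2.6) after.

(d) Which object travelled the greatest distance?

the cyan sphere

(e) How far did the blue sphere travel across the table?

2.1

The blue sphere moved from about (6.2, 4.5) to (6.6, 6.6), a distance of √(0.4² + 2.1²) ≈ 2.1.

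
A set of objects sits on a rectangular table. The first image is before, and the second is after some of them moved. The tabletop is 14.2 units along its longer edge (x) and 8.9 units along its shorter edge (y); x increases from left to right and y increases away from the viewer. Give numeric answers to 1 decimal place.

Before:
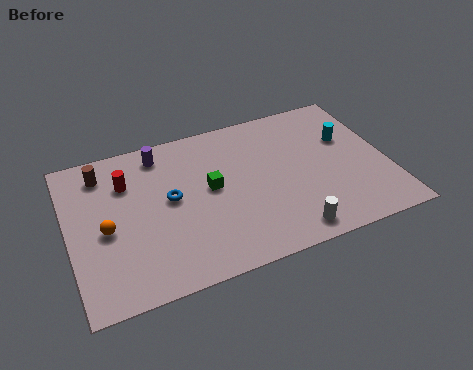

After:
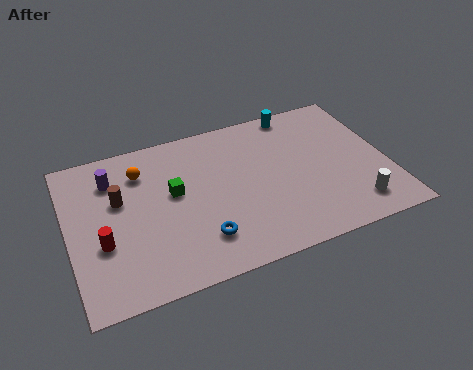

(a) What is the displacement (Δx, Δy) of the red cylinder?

(-1.3, -3.1)

From the two frames, the red cylinder sits at roughly (2.7, 6.4) before and (1.4, 3.3) after.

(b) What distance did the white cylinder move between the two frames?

3.0

The white cylinder moved from about (9.4, 1.1) to (12.4, 1.6), a distance of √(3.0² + 0.5²) ≈ 3.0.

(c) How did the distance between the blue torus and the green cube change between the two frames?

+1.3

They were about 1.8 units apart before and 3.1 after — 1.3 units further apart.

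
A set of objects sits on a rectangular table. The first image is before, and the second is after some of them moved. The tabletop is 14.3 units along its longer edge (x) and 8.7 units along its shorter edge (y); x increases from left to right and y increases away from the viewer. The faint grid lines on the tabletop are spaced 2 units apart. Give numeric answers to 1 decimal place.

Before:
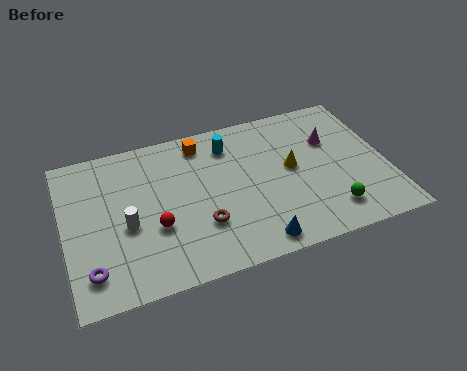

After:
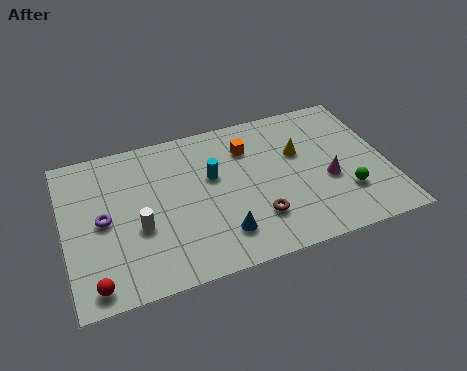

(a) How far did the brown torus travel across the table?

2.4

The brown torus moved from about (5.9, 2.7) to (8.3, 2.3), a distance of √(2.4² + 0.4²) ≈ 2.4.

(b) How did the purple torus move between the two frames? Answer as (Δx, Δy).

(0.7, 2.6)

The purple torus started near (1.0, 1.7) and ended near (1.7, 4.3).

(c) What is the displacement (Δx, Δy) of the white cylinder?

(0.5, -0.3)

The white cylinder started near (2.7, 3.7) and ended near (3.2, 3.4).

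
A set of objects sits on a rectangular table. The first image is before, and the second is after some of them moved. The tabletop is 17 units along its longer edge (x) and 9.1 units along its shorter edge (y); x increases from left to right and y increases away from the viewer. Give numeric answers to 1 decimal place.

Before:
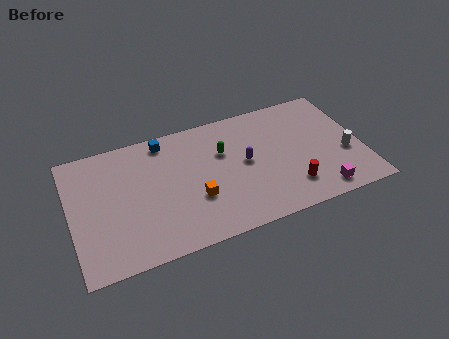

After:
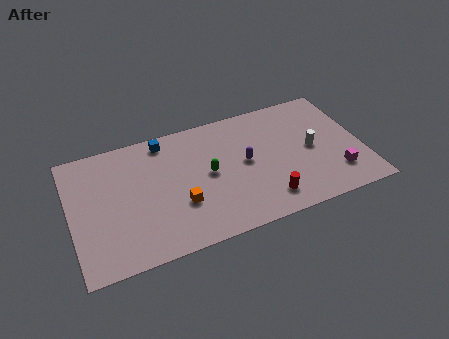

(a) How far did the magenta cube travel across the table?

1.5

The magenta cube moved from about (14.2, 1.2) to (15.3, 2.2), a distance of √(1.1² + 1.0²) ≈ 1.5.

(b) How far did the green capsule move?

1.6

The green capsule moved from about (9.0, 6.0) to (8.0, 4.7), a distance of √(1.0² + 1.3²) ≈ 1.6.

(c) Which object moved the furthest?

the white cylinder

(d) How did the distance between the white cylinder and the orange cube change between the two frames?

-0.9

The distance was about 8.9 in the first image and 8.0 in the second, so they moved 0.9 units closer together.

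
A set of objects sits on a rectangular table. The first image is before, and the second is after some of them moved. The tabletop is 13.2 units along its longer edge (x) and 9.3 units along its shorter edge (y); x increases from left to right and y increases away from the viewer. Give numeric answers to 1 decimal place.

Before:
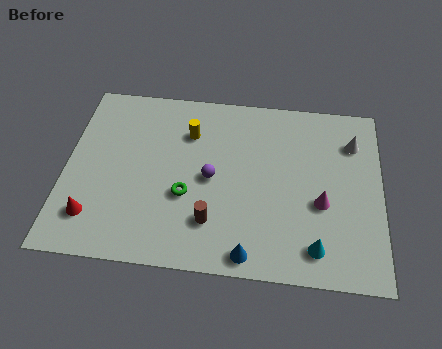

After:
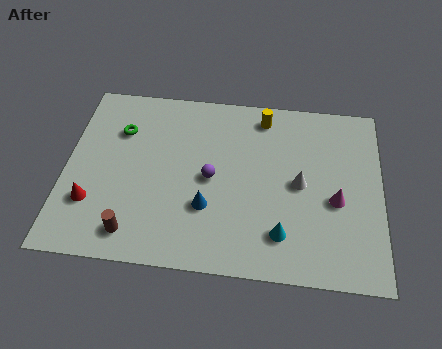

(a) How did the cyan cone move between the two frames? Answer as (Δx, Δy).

(-1.4, 0.5)

The cyan cone started near (10.5, 1.5) and ended near (9.1, 2.0).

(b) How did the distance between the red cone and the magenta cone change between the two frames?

+0.6

They were about 9.6 units apart before and 10.2 after — 0.6 units further apart.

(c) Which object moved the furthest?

the green torus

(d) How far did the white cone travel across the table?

3.3

From (12.0, 7.0) to (9.8, 4.6), the white cone covered √(2.2² + 2.4²) ≈ 3.3 units.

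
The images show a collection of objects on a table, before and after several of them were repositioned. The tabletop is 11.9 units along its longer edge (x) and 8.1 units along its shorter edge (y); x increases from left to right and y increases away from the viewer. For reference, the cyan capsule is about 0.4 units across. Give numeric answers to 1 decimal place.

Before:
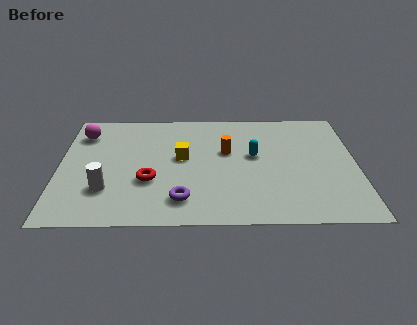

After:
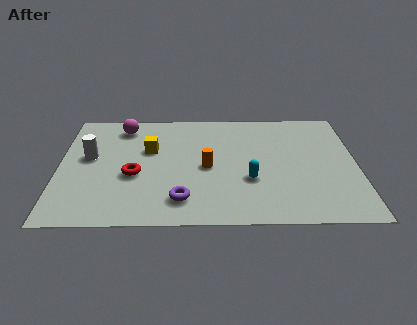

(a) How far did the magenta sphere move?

1.7

From (0.9, 6.3) to (2.5, 6.8), the magenta sphere covered √(1.6² + 0.5²) ≈ 1.7 units.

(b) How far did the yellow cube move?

1.4

From (4.9, 4.5) to (3.6, 5.1), the yellow cube covered √(1.3² + 0.6²) ≈ 1.4 units.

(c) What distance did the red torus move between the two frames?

0.7

The red torus was near (3.6, 2.9) before and (3.0, 3.3) after, so it travelled √(0.6² + 0.4²) ≈ 0.7 units.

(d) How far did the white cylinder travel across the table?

2.4

The white cylinder was near (1.9, 2.3) before and (1.2, 4.6) after, so it travelled √(0.7² + 2.3²) ≈ 2.4 units.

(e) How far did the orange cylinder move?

1.4

The orange cylinder moved from about (6.7, 4.9) to (5.9, 3.8), a distance of √(0.8² + 1.1²) ≈ 1.4.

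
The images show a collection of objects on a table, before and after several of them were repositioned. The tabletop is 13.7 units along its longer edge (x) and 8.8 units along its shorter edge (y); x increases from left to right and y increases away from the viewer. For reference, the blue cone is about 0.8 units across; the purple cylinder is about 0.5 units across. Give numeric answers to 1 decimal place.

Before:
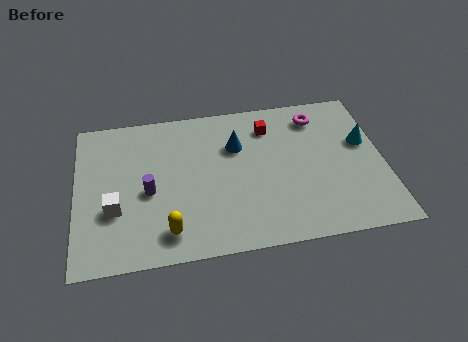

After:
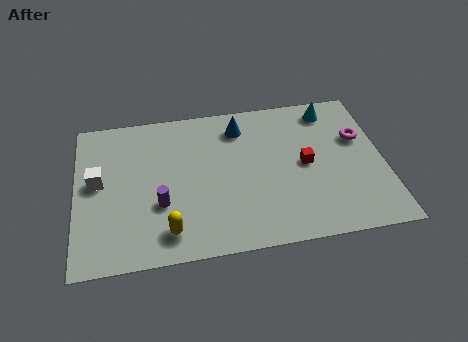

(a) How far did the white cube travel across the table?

1.8

The white cube moved from about (1.7, 3.1) to (1.0, 4.8), a distance of √(0.7² + 1.7²) ≈ 1.8.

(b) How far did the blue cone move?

1.1

From (7.2, 6.0) to (7.4, 7.1), the blue cone covered √(0.2² + 1.1²) ≈ 1.1 units.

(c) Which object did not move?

the yellow capsule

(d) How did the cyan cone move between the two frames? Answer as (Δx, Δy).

(-1.4, 2.2)

From the two frames, the cyan cone sits at roughly (12.9, 5.3) before and (11.5, 7.5) after.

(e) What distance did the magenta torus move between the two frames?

2.4

From (10.9, 7.2) to (12.7, 5.6), the magenta torus covered √(1.8² + 1.6²) ≈ 2.4 units.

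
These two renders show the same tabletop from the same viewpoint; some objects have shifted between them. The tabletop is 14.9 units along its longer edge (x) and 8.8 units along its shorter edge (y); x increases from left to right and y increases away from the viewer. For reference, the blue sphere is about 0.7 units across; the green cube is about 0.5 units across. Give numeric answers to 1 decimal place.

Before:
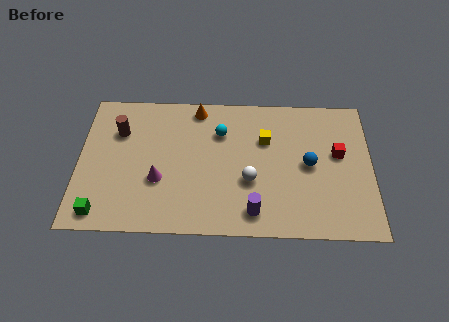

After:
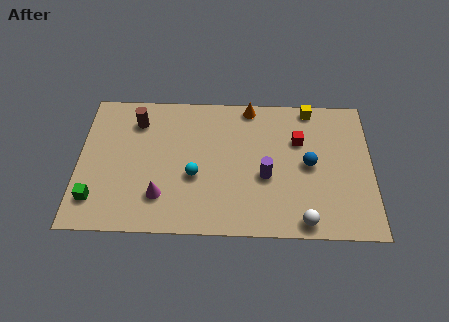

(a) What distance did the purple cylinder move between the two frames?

2.3

The purple cylinder was near (8.9, 1.4) before and (9.5, 3.6) after, so it travelled √(0.6² + 2.2²) ≈ 2.3 units.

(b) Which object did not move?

the blue sphere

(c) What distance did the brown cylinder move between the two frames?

1.1

From (2.0, 6.2) to (2.9, 6.9), the brown cylinder covered √(0.9² + 0.7²) ≈ 1.1 units.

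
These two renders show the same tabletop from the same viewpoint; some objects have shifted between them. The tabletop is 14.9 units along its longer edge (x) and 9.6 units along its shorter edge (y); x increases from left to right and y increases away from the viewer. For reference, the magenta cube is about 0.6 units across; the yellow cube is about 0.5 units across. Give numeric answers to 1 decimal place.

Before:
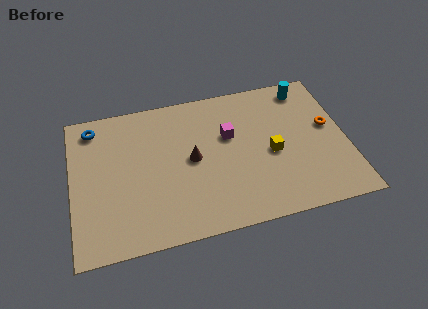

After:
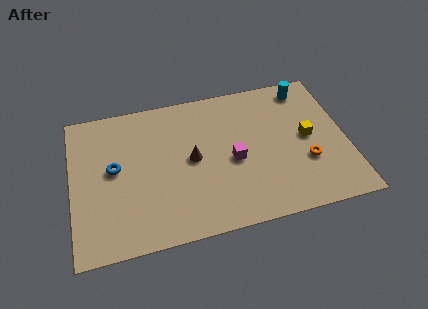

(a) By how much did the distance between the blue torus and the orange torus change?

-2.5

Before: roughly 13.0 units apart; after: 10.5. That's 2.5 units closer together.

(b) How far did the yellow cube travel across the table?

2.1

From (10.8, 4.3) to (12.8, 4.9), the yellow cube covered √(2.0² + 0.6²) ≈ 2.1 units.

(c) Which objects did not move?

the cyan cylinder and the brown cone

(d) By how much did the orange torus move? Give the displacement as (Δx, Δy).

(-1.4, -2.1)

The orange torus was at about (14.0, 5.4) and moved to about (12.6, 3.3).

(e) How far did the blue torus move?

3.2

The blue torus was near (1.3, 8.2) before and (2.3, 5.2) after, so it travelled √(1.0² + 3.0²) ≈ 3.2 units.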